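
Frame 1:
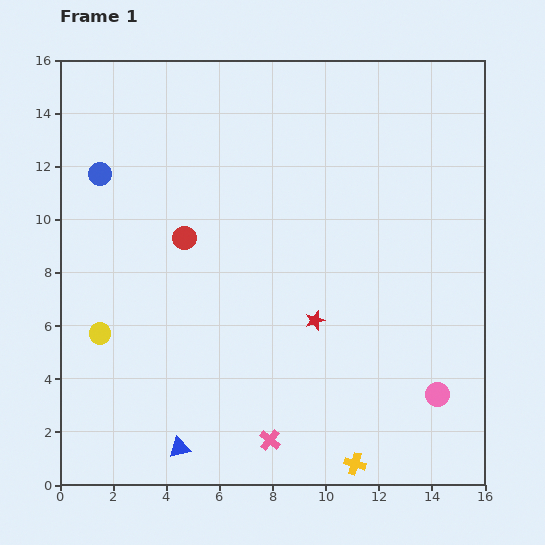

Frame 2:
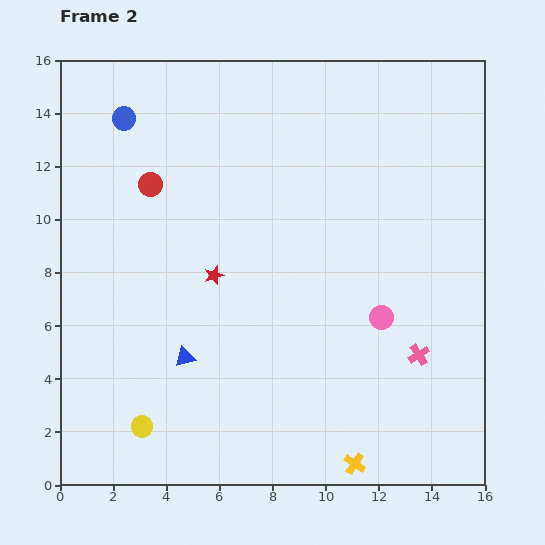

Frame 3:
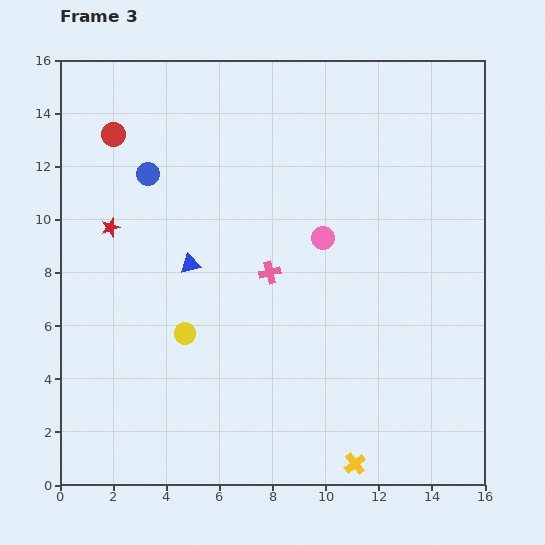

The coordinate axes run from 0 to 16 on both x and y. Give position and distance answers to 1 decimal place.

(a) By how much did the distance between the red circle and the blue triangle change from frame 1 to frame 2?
-1.3

Distance in frame 1: 7.9. Distance in frame 2: 6.6.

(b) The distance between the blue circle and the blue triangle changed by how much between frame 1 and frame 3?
-6.9

Distance in frame 1: 10.7. Distance in frame 3: 3.8.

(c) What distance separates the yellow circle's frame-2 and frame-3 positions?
3.8

The yellow circle moved from (3.1, 2.2) to (4.7, 5.7), a distance of √(1.6² + 3.5²) ≈ 3.8.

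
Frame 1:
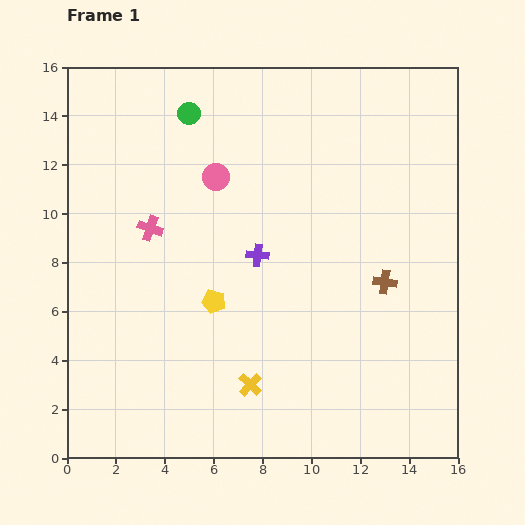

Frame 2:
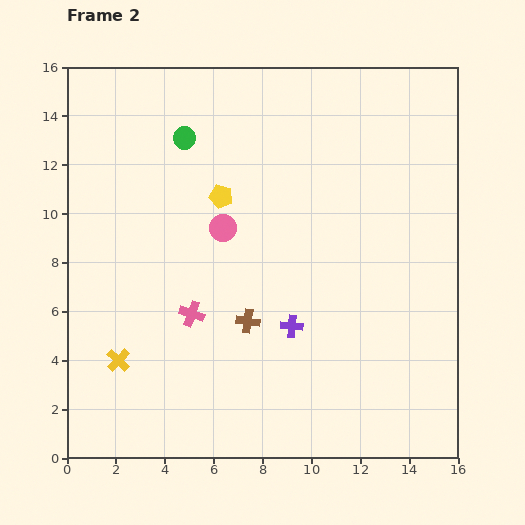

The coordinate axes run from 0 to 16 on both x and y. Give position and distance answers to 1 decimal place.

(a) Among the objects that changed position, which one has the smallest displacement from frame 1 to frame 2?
the green circle

(moved 1.0)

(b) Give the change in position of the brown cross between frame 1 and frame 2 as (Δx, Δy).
(-5.6, -1.6)

The brown cross was at (13.0, 7.2) in frame 1 and (7.4, 5.6) in frame 2.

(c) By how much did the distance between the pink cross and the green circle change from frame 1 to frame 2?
+2.2

Distance in frame 1: 5.0. Distance in frame 2: 7.2.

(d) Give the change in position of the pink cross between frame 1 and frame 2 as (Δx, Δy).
(1.7, -3.5)

The pink cross was at (3.4, 9.4) in frame 1 and (5.1, 5.9) in frame 2.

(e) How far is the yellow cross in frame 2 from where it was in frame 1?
5.5

The yellow cross moved from (7.5, 3.0) to (2.1, 4.0), a distance of √(5.4² + 1.0²) ≈ 5.5.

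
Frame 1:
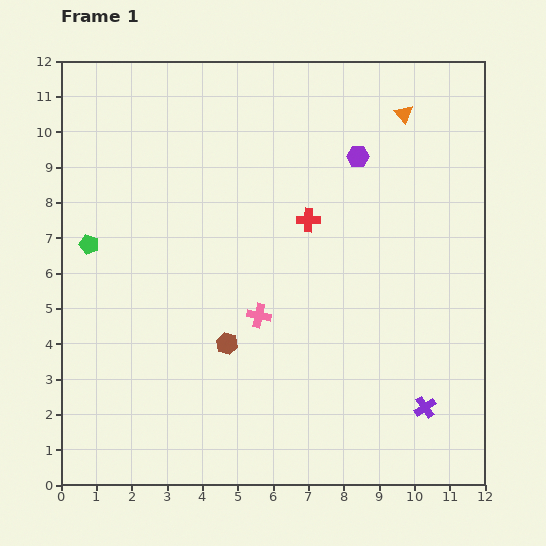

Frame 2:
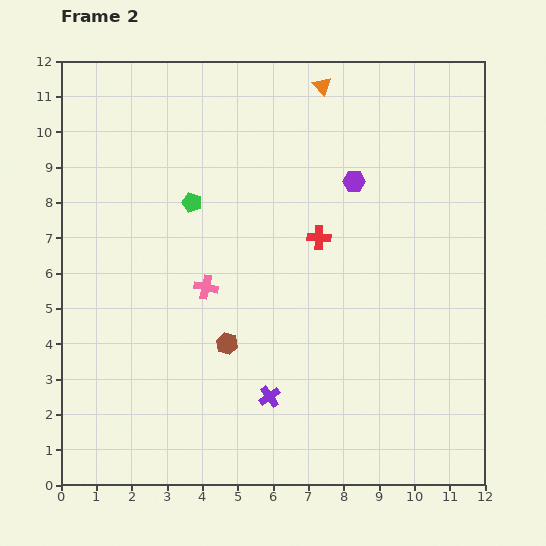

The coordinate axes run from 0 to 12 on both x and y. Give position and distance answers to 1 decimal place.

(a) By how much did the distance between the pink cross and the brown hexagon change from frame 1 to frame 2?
+0.5

Distance in frame 1: 1.2. Distance in frame 2: 1.7.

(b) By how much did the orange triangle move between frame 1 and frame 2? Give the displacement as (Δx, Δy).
(-2.3, 0.8)

The orange triangle was at (9.7, 10.5) in frame 1 and (7.4, 11.3) in frame 2.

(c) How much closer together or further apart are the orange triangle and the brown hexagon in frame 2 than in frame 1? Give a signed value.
-0.4

Distance in frame 1: 8.2. Distance in frame 2: 7.8.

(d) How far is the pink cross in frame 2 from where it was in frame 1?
1.7

The pink cross moved from (5.6, 4.8) to (4.1, 5.6), a distance of √(1.5² + 0.8²) ≈ 1.7.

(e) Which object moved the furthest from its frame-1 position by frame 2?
the purple cross

(moved 4.4; next 3.1)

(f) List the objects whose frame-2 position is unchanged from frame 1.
the brown hexagon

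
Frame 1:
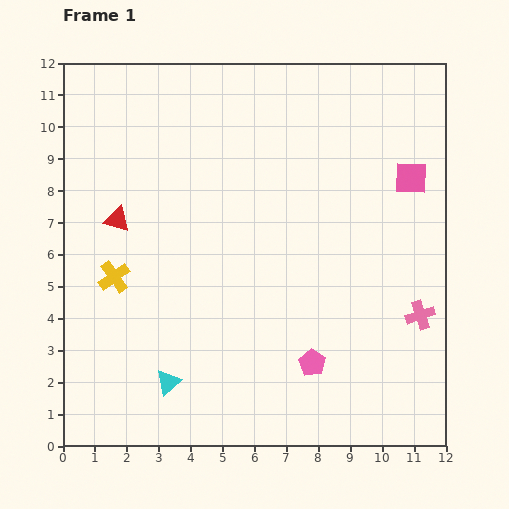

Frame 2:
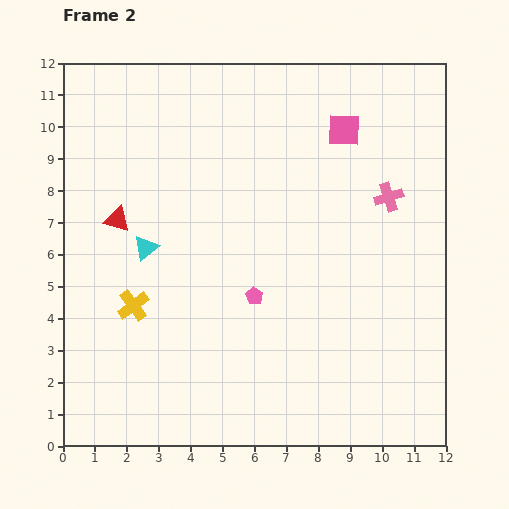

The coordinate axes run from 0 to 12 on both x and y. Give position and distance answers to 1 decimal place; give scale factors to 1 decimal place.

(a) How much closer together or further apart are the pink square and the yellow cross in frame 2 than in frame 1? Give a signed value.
-1.2

Distance in frame 1: 9.8. Distance in frame 2: 8.6.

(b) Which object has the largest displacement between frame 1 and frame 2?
the cyan triangle

(moved 4.3; next 3.8)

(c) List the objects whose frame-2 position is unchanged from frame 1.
the red triangle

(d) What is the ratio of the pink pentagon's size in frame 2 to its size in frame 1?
0.6×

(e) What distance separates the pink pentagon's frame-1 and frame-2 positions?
2.8

The pink pentagon moved from (7.8, 2.6) to (6.0, 4.7), a distance of √(1.8² + 2.1²) ≈ 2.8.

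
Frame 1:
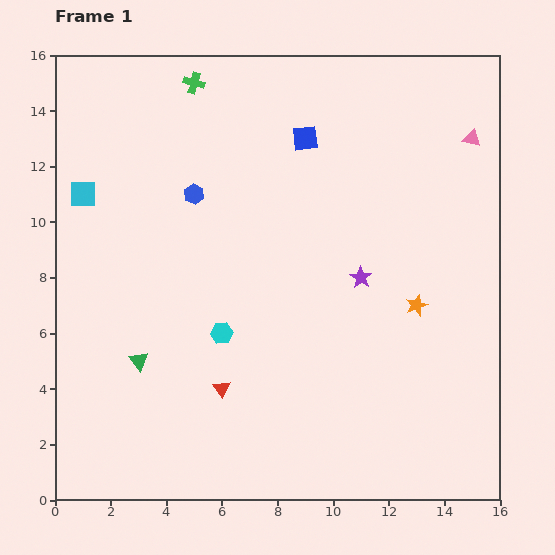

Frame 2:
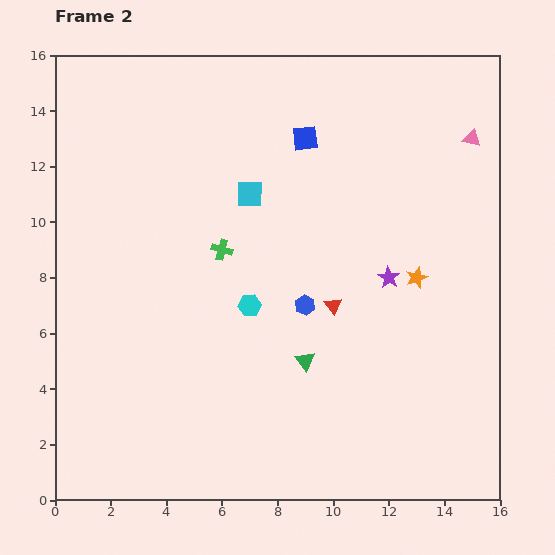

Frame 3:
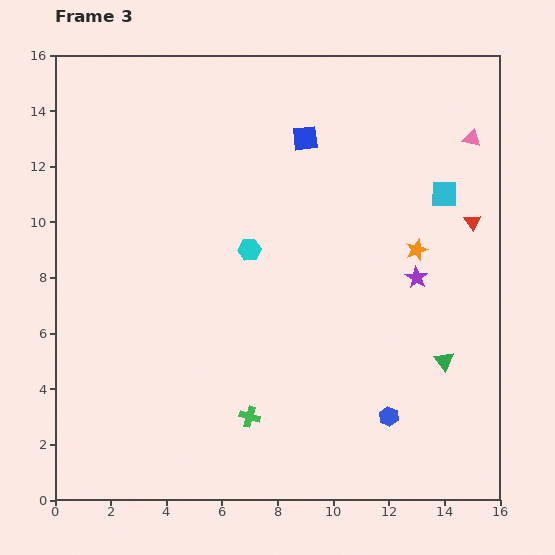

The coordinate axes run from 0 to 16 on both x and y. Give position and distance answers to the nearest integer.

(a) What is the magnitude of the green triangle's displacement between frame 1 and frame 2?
6

The green triangle moved from (3, 5) to (9, 5), a distance of √(6² + 0²) ≈ 6.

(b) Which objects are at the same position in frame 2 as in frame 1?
the blue square, the pink triangle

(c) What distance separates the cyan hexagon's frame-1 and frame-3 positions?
3

The cyan hexagon moved from (6, 6) to (7, 9), a distance of √(1² + 3²) ≈ 3.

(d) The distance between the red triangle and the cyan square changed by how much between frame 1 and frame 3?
-8

Distance in frame 1: 9. Distance in frame 3: 1.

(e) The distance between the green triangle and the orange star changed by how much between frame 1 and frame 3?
-6

Distance in frame 1: 10. Distance in frame 3: 4.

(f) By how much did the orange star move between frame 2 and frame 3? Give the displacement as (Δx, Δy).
(0, 1)

The orange star was at (13, 8) in frame 2 and (13, 9) in frame 3.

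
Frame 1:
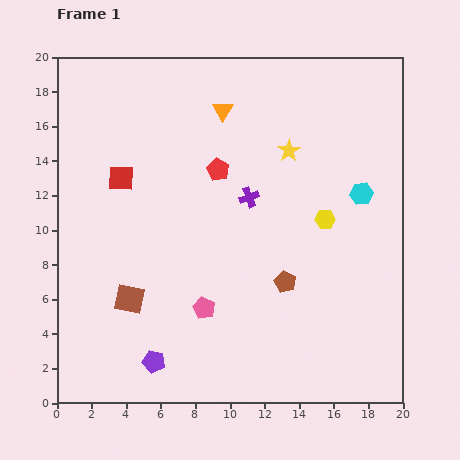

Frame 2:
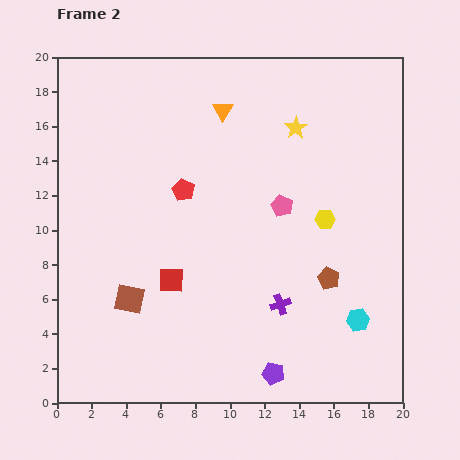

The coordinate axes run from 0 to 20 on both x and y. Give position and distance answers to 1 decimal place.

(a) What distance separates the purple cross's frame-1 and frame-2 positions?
6.5

The purple cross moved from (11.1, 11.9) to (12.9, 5.7), a distance of √(1.8² + 6.2²) ≈ 6.5.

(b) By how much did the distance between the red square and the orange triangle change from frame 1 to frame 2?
+3.1

Distance in frame 1: 7.1. Distance in frame 2: 10.2.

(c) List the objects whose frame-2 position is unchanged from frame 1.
the orange triangle, the yellow hexagon, the brown square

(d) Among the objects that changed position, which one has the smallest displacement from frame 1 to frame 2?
the yellow star

(moved 1.4)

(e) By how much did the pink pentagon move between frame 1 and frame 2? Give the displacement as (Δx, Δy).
(4.5, 5.9)

The pink pentagon was at (8.5, 5.5) in frame 1 and (13.0, 11.4) in frame 2.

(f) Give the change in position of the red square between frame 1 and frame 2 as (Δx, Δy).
(2.9, -5.9)

The red square was at (3.7, 13.0) in frame 1 and (6.6, 7.1) in frame 2.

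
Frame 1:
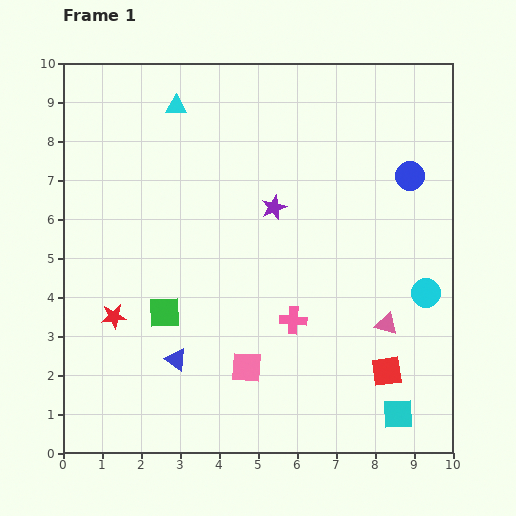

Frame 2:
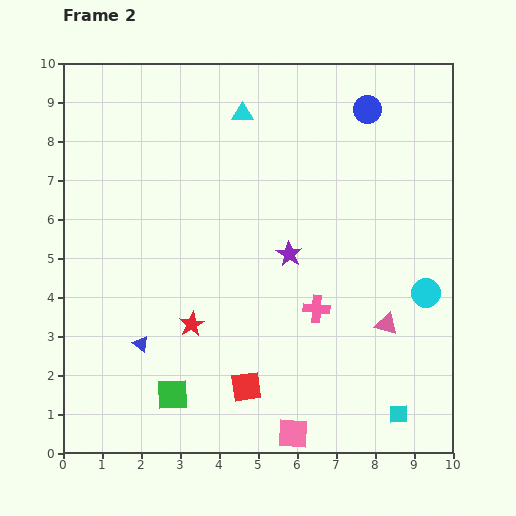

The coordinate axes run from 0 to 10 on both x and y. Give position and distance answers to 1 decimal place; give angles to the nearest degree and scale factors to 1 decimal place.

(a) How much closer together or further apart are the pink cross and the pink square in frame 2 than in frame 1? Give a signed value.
+1.6

Distance in frame 1: 1.7. Distance in frame 2: 3.3.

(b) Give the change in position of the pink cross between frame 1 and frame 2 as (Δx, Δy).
(0.6, 0.3)

The pink cross was at (5.9, 3.4) in frame 1 and (6.5, 3.7) in frame 2.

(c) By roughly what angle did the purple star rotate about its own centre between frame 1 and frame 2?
18° counter-clockwise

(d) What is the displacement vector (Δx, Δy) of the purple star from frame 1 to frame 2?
(0.4, -1.2)

The purple star was at (5.4, 6.3) in frame 1 and (5.8, 5.1) in frame 2.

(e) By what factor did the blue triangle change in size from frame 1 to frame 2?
0.7×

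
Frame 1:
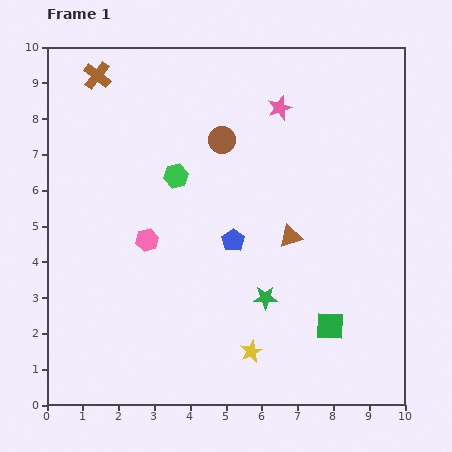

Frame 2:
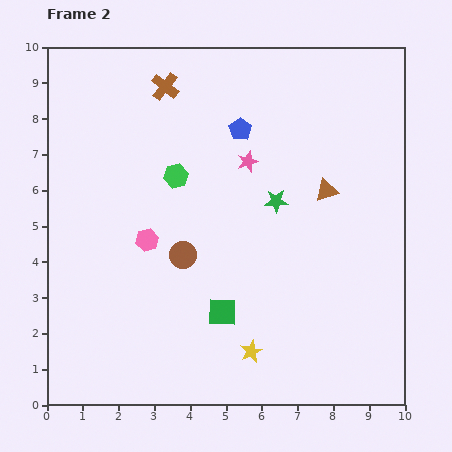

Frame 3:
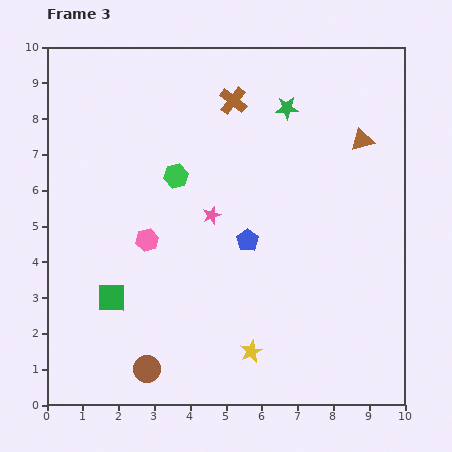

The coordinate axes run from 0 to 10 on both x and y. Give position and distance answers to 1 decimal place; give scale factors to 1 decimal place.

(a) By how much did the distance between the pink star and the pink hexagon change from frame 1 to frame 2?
-1.6

Distance in frame 1: 5.2. Distance in frame 2: 3.6.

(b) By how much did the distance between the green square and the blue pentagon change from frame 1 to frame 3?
+0.5

Distance in frame 1: 3.6. Distance in frame 3: 4.1.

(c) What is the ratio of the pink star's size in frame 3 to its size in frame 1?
0.7×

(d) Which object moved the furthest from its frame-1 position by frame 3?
the brown circle

(moved 6.7; next 6.2)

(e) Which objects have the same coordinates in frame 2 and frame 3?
the green hexagon, the yellow star, the pink hexagon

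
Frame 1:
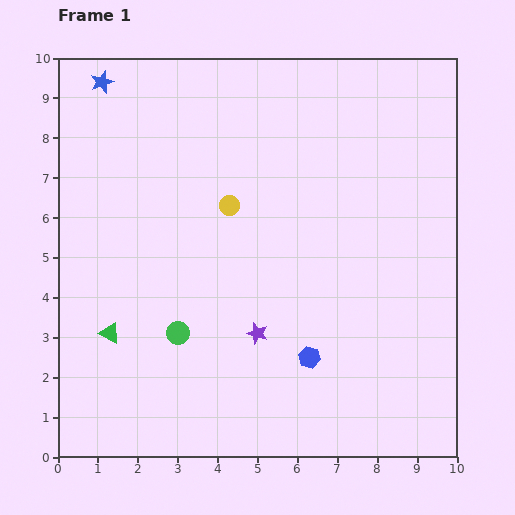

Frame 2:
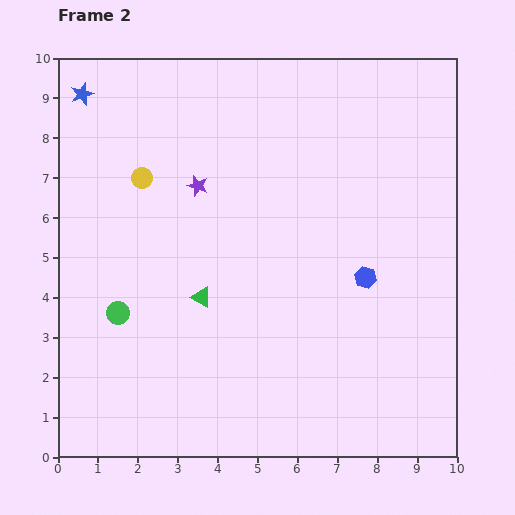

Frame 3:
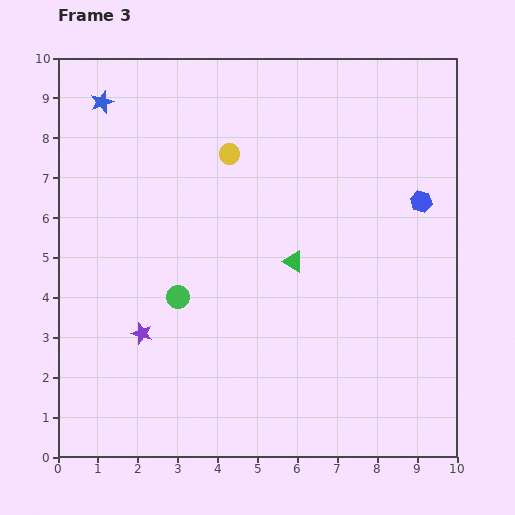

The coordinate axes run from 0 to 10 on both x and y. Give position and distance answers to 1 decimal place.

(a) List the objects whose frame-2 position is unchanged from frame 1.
none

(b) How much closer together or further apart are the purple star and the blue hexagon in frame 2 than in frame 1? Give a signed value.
+3.4

Distance in frame 1: 1.4. Distance in frame 2: 4.8.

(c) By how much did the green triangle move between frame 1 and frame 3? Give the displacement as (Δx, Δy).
(4.6, 1.8)

The green triangle was at (1.3, 3.1) in frame 1 and (5.9, 4.9) in frame 3.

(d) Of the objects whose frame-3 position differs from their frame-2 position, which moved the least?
the blue star

(moved 0.5)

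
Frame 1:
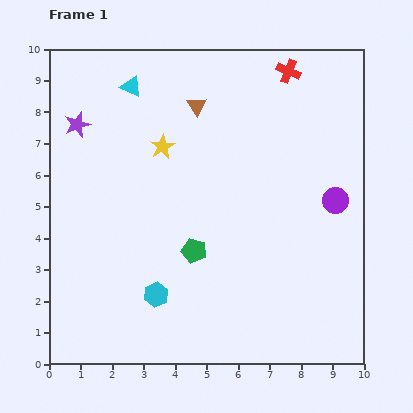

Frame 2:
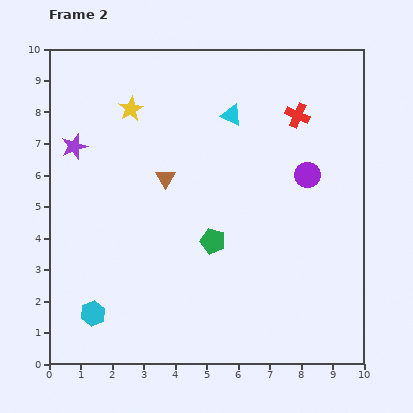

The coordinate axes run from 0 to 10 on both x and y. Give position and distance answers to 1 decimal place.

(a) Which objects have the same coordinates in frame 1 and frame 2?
none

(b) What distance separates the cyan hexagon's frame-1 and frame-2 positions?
2.1

The cyan hexagon moved from (3.4, 2.2) to (1.4, 1.6), a distance of √(2.0² + 0.6²) ≈ 2.1.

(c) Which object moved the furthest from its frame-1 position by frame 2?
the cyan triangle

(moved 3.3; next 2.5)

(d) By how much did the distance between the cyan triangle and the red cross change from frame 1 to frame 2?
-2.9

Distance in frame 1: 5.0. Distance in frame 2: 2.1.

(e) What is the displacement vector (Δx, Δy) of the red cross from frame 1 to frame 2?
(0.3, -1.4)

The red cross was at (7.6, 9.3) in frame 1 and (7.9, 7.9) in frame 2.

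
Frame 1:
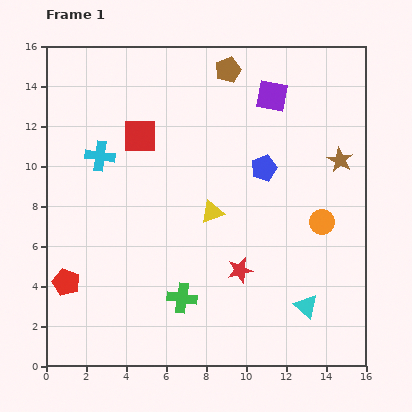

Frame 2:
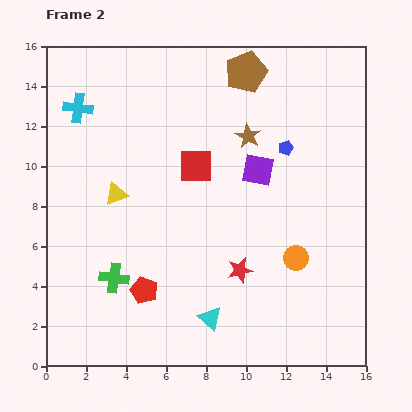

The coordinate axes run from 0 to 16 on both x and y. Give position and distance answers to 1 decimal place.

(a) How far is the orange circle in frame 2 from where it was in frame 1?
2.2

The orange circle moved from (13.8, 7.2) to (12.5, 5.4), a distance of √(1.3² + 1.8²) ≈ 2.2.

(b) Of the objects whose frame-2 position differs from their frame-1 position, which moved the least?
the brown pentagon

(moved 0.9)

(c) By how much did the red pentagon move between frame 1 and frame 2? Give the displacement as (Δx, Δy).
(3.9, -0.4)

The red pentagon was at (1.0, 4.2) in frame 1 and (4.9, 3.8) in frame 2.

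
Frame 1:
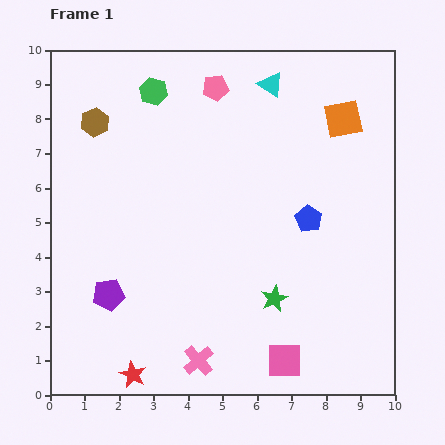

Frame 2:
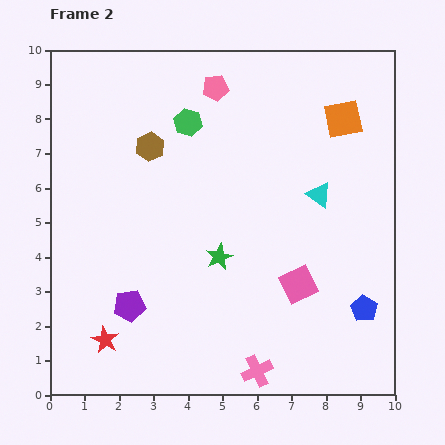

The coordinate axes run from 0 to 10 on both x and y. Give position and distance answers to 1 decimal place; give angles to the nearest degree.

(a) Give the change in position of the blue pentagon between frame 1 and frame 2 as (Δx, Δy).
(1.6, -2.6)

The blue pentagon was at (7.5, 5.1) in frame 1 and (9.1, 2.5) in frame 2.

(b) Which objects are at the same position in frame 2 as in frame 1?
the pink pentagon, the orange square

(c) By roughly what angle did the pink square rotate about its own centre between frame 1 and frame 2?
25° counter-clockwise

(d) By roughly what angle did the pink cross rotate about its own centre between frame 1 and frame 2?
17° clockwise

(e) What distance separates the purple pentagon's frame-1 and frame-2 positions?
0.7

The purple pentagon moved from (1.7, 2.9) to (2.3, 2.6), a distance of √(0.6² + 0.3²) ≈ 0.7.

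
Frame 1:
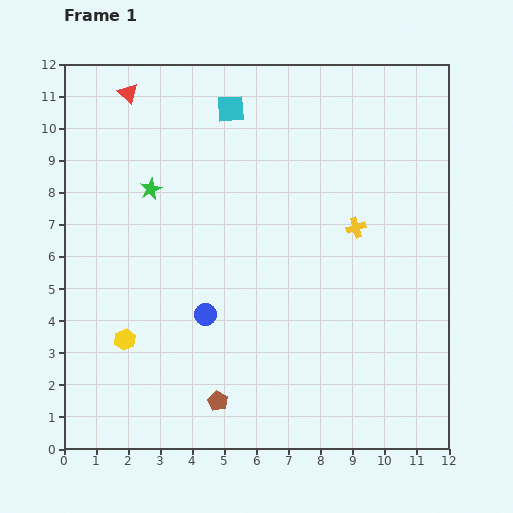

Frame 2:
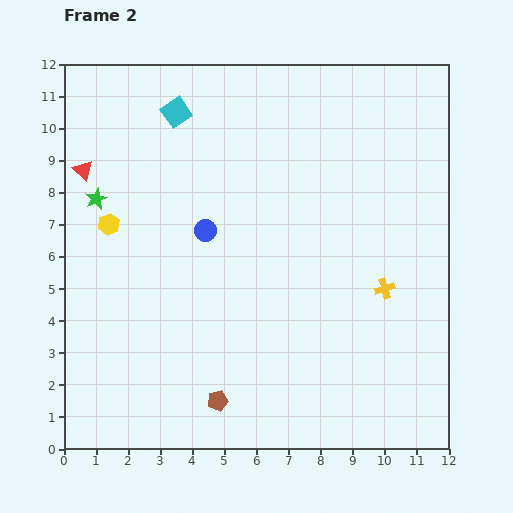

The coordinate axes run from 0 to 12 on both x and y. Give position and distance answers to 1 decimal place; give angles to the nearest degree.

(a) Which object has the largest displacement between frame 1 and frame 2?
the yellow hexagon

(moved 3.6; next 2.8)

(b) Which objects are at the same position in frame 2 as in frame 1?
the brown pentagon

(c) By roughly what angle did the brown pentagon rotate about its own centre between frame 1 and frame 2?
29° clockwise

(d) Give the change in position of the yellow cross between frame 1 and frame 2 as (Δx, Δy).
(0.9, -1.9)

The yellow cross was at (9.1, 6.9) in frame 1 and (10.0, 5.0) in frame 2.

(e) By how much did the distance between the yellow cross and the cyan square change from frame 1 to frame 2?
+3.1

Distance in frame 1: 5.4. Distance in frame 2: 8.5.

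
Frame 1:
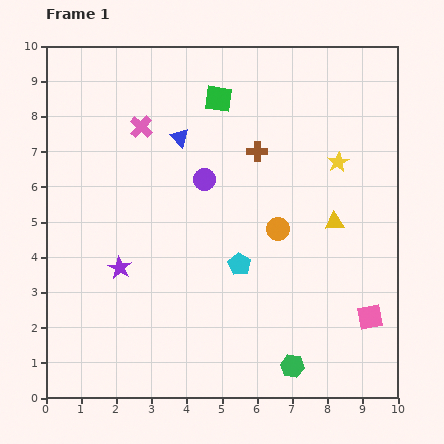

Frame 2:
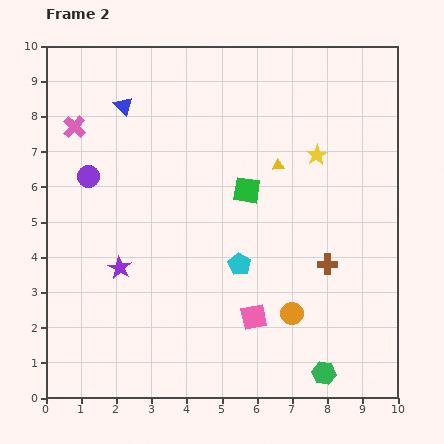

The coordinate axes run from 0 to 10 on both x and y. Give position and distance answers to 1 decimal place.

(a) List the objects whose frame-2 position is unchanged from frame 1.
the purple star, the cyan pentagon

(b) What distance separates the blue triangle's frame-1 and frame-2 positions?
1.8

The blue triangle moved from (3.8, 7.4) to (2.2, 8.3), a distance of √(1.6² + 0.9²) ≈ 1.8.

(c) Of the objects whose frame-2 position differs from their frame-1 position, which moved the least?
the yellow star

(moved 0.6)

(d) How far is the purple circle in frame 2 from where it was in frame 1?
3.3

The purple circle moved from (4.5, 6.2) to (1.2, 6.3), a distance of √(3.3² + 0.1²) ≈ 3.3.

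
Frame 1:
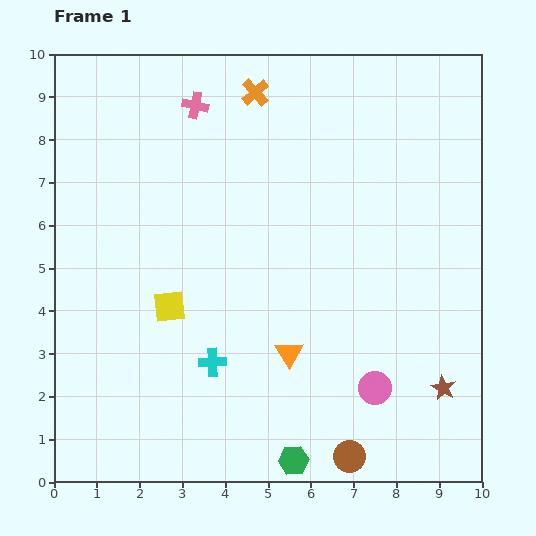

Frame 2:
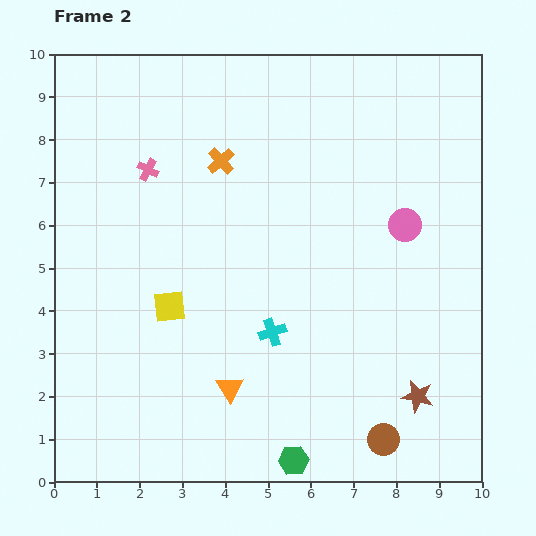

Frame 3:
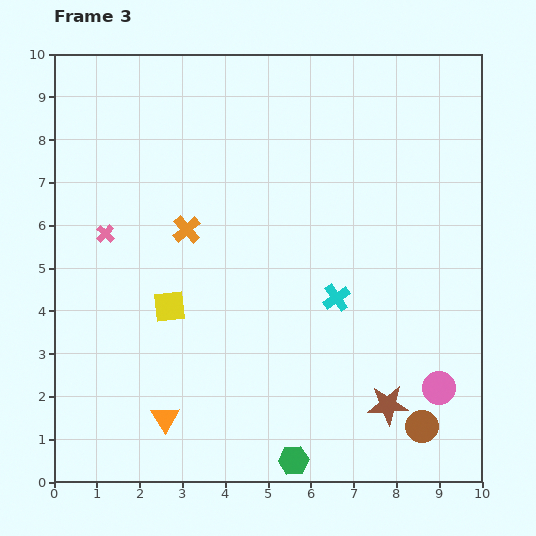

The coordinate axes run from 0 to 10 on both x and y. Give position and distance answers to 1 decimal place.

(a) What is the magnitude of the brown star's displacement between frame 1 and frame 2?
0.6

The brown star moved from (9.1, 2.2) to (8.5, 2.0), a distance of √(0.6² + 0.2²) ≈ 0.6.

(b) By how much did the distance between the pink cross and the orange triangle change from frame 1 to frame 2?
-0.8

Distance in frame 1: 6.2. Distance in frame 2: 5.4.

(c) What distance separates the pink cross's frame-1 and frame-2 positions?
1.9

The pink cross moved from (3.3, 8.8) to (2.2, 7.3), a distance of √(1.1² + 1.5²) ≈ 1.9.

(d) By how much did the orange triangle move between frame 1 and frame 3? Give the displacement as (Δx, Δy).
(-2.9, -1.5)

The orange triangle was at (5.5, 3.0) in frame 1 and (2.6, 1.5) in frame 3.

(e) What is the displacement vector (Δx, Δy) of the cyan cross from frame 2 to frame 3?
(1.5, 0.8)

The cyan cross was at (5.1, 3.5) in frame 2 and (6.6, 4.3) in frame 3.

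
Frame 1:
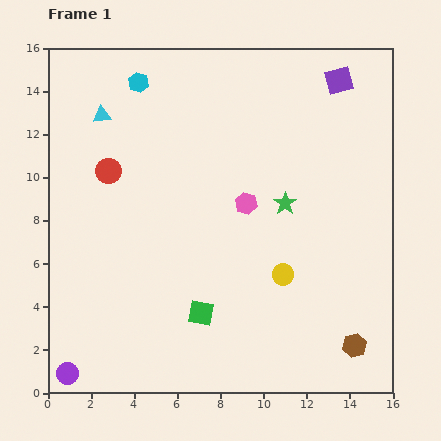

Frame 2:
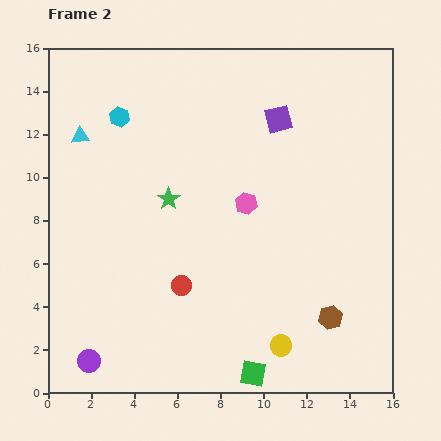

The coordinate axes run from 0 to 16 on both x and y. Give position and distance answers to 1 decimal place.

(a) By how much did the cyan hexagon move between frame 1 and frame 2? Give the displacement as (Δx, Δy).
(-0.9, -1.6)

The cyan hexagon was at (4.2, 14.4) in frame 1 and (3.3, 12.8) in frame 2.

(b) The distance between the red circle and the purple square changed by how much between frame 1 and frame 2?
-2.6

Distance in frame 1: 11.5. Distance in frame 2: 8.9.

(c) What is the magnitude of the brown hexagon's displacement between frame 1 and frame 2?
1.7

The brown hexagon moved from (14.2, 2.2) to (13.1, 3.5), a distance of √(1.1² + 1.3²) ≈ 1.7.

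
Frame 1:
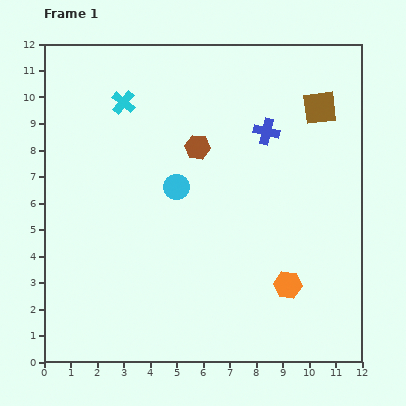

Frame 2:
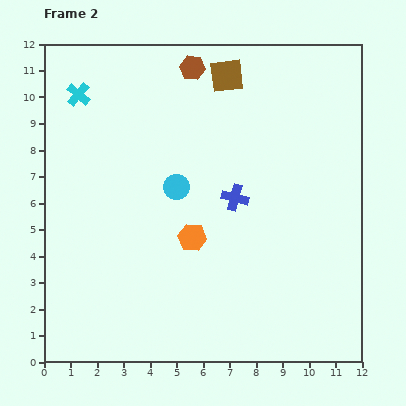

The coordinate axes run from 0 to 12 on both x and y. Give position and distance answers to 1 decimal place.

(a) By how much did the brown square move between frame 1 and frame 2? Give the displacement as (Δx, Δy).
(-3.5, 1.2)

The brown square was at (10.4, 9.6) in frame 1 and (6.9, 10.8) in frame 2.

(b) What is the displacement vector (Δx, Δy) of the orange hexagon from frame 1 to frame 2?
(-3.6, 1.8)

The orange hexagon was at (9.2, 2.9) in frame 1 and (5.6, 4.7) in frame 2.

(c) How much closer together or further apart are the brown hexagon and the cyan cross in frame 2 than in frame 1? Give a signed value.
+1.1

Distance in frame 1: 3.3. Distance in frame 2: 4.4.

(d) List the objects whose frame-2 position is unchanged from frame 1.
the cyan circle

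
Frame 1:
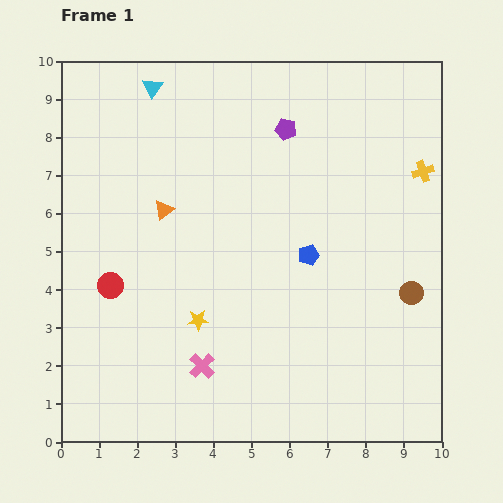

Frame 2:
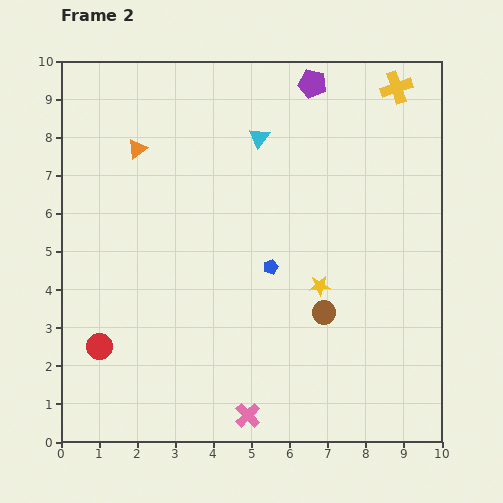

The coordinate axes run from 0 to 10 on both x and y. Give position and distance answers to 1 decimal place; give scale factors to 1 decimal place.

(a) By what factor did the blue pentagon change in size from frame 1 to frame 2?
0.7×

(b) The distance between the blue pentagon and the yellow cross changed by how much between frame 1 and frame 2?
+2.0

Distance in frame 1: 3.7. Distance in frame 2: 5.7.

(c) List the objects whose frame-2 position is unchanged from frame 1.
none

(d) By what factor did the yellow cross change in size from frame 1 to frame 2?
1.5×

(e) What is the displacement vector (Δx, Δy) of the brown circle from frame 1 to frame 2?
(-2.3, -0.5)

The brown circle was at (9.2, 3.9) in frame 1 and (6.9, 3.4) in frame 2.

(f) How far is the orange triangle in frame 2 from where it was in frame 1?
1.7

The orange triangle moved from (2.7, 6.1) to (2.0, 7.7), a distance of √(0.7² + 1.6²) ≈ 1.7.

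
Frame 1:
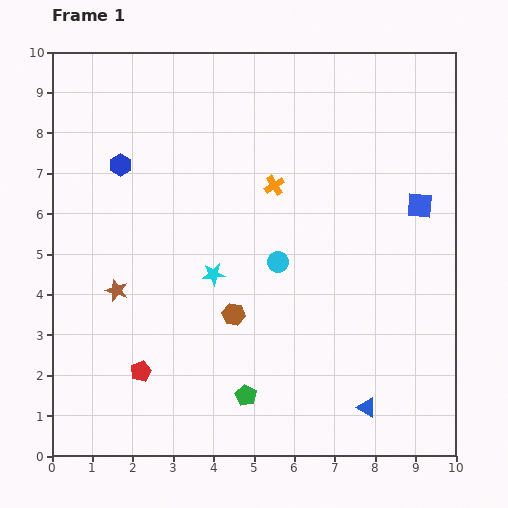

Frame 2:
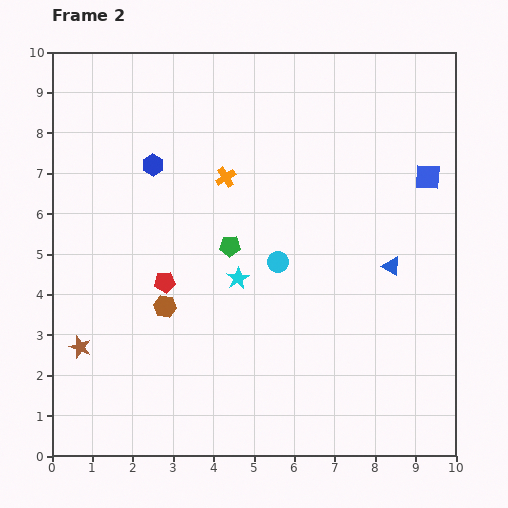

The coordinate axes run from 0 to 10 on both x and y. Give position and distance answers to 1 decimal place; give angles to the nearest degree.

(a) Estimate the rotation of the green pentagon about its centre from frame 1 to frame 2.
30° counter-clockwise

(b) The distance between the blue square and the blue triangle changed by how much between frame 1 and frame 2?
-2.8

Distance in frame 1: 5.2. Distance in frame 2: 2.4.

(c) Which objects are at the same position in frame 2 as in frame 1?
the cyan circle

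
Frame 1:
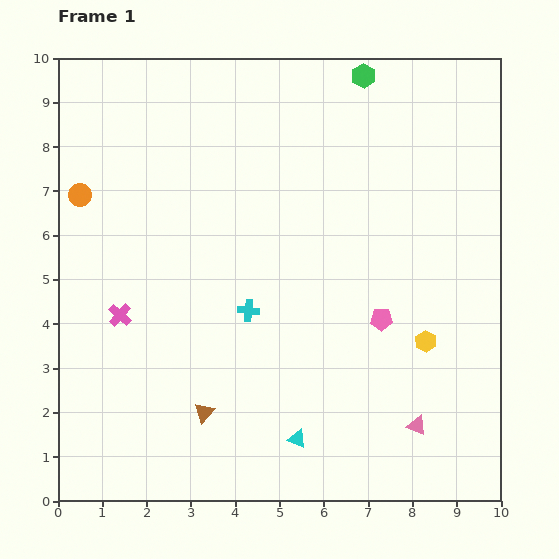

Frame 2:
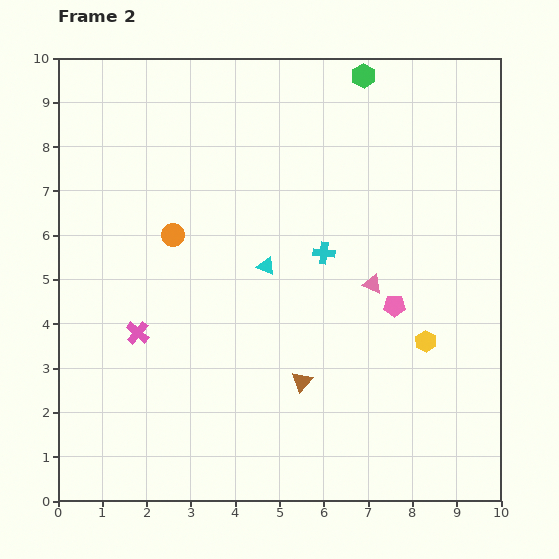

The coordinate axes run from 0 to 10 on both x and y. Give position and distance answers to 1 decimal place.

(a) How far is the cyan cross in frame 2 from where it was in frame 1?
2.1

The cyan cross moved from (4.3, 4.3) to (6.0, 5.6), a distance of √(1.7² + 1.3²) ≈ 2.1.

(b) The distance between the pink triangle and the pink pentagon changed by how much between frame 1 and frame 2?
-1.8

Distance in frame 1: 2.5. Distance in frame 2: 0.7.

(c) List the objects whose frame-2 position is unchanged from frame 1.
the yellow hexagon, the green hexagon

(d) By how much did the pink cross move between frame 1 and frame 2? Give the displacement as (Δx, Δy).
(0.4, -0.4)

The pink cross was at (1.4, 4.2) in frame 1 and (1.8, 3.8) in frame 2.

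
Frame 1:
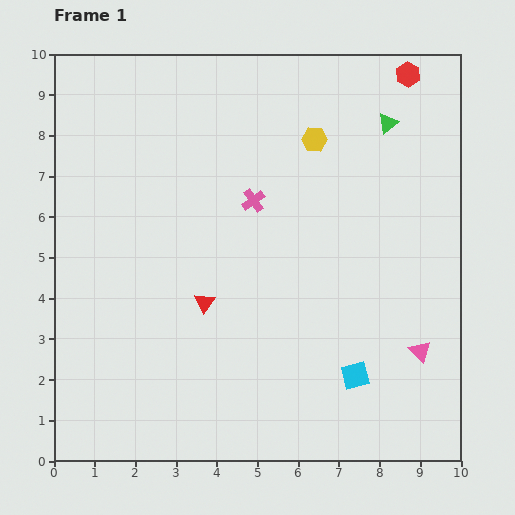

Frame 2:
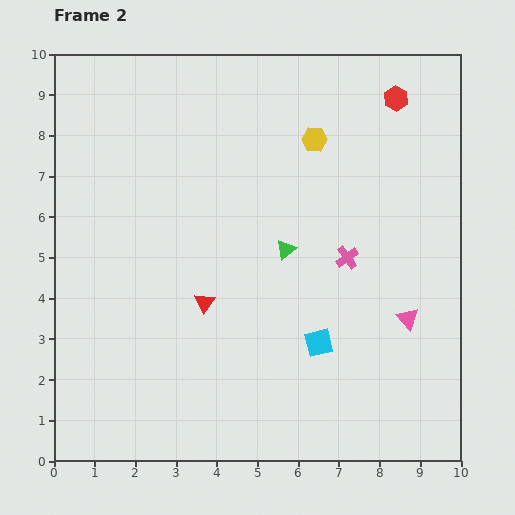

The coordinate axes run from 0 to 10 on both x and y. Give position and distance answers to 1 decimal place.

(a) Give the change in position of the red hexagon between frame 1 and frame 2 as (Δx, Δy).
(-0.3, -0.6)

The red hexagon was at (8.7, 9.5) in frame 1 and (8.4, 8.9) in frame 2.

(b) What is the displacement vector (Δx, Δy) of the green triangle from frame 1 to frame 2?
(-2.5, -3.1)

The green triangle was at (8.2, 8.3) in frame 1 and (5.7, 5.2) in frame 2.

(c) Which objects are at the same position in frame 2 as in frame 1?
the red triangle, the yellow hexagon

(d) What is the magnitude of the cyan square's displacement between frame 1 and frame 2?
1.2

The cyan square moved from (7.4, 2.1) to (6.5, 2.9), a distance of √(0.9² + 0.8²) ≈ 1.2.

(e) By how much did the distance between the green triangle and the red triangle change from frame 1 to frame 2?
-3.9

Distance in frame 1: 6.3. Distance in frame 2: 2.4.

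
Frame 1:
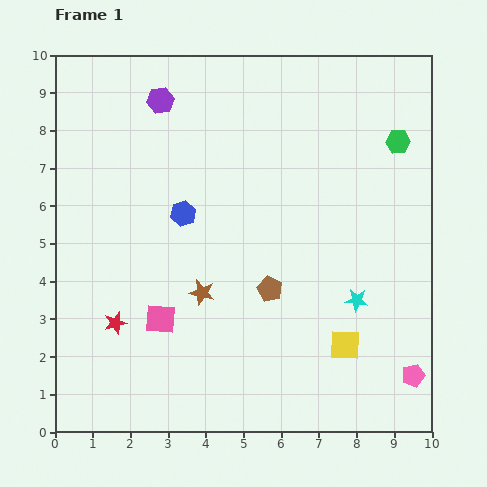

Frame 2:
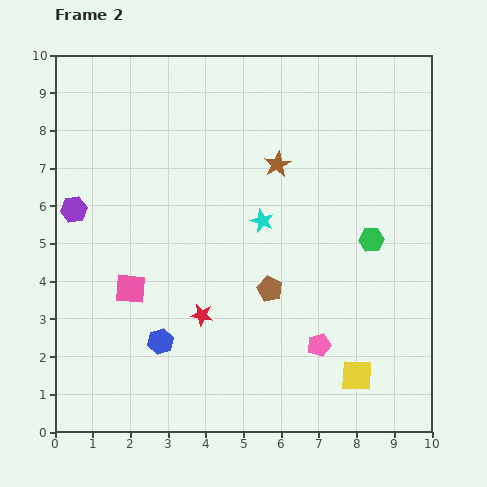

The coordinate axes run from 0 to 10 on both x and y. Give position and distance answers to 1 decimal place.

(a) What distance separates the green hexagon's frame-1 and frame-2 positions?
2.7

The green hexagon moved from (9.1, 7.7) to (8.4, 5.1), a distance of √(0.7² + 2.6²) ≈ 2.7.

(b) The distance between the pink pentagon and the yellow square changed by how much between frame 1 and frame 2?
-0.7

Distance in frame 1: 2.0. Distance in frame 2: 1.3.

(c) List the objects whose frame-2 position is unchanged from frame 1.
the brown pentagon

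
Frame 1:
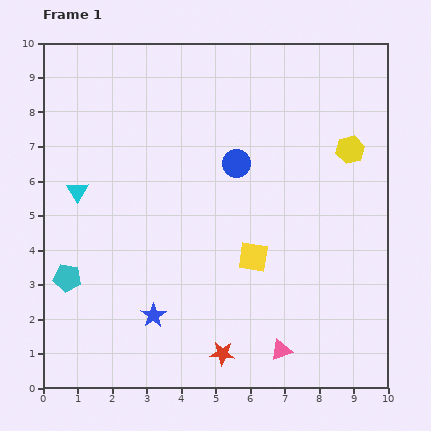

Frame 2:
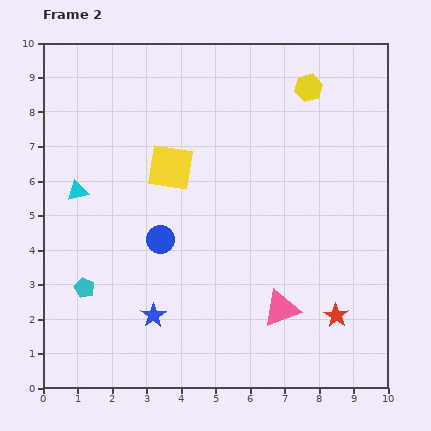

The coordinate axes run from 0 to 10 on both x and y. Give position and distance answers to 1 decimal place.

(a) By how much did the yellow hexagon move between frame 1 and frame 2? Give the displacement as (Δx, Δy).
(-1.2, 1.8)

The yellow hexagon was at (8.9, 6.9) in frame 1 and (7.7, 8.7) in frame 2.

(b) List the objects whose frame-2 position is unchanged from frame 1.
the cyan triangle, the blue star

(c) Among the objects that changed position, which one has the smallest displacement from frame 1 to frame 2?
the cyan pentagon

(moved 0.6)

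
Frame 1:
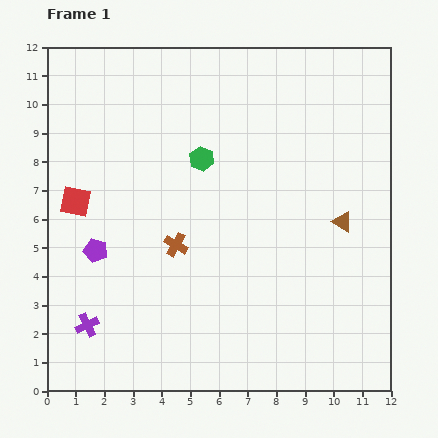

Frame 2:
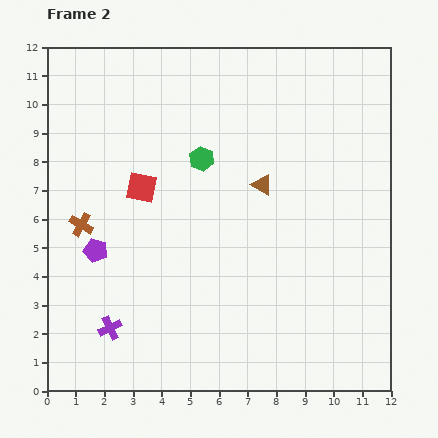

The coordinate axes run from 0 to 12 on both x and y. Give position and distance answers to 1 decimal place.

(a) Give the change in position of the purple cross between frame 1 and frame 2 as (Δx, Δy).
(0.8, -0.1)

The purple cross was at (1.4, 2.3) in frame 1 and (2.2, 2.2) in frame 2.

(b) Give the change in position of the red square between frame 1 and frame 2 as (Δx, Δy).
(2.3, 0.5)

The red square was at (1.0, 6.6) in frame 1 and (3.3, 7.1) in frame 2.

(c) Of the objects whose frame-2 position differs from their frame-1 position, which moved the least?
the purple cross

(moved 0.8)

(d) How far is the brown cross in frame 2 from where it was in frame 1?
3.4

The brown cross moved from (4.5, 5.1) to (1.2, 5.8), a distance of √(3.3² + 0.7²) ≈ 3.4.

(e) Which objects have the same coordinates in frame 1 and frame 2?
the purple pentagon, the green hexagon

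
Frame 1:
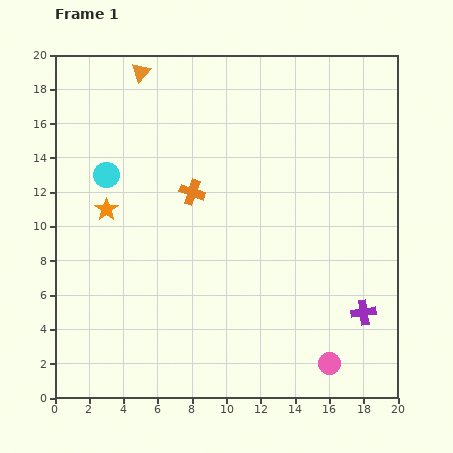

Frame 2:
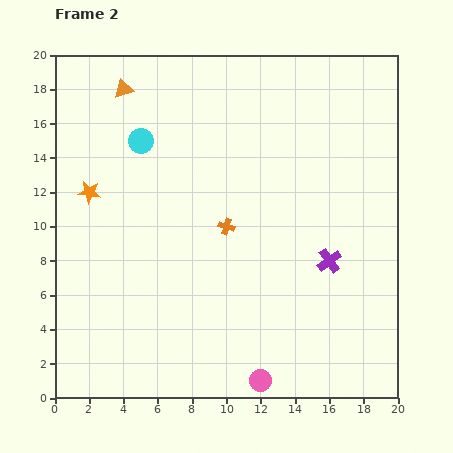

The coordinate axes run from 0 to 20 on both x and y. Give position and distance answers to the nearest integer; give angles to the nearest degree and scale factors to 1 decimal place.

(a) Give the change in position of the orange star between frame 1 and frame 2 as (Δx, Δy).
(-1, 1)

The orange star was at (3, 11) in frame 1 and (2, 12) in frame 2.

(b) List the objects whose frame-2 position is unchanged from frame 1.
none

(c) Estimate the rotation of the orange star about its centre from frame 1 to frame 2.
31° counter-clockwise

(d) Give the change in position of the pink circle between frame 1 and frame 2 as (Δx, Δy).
(-4, -1)

The pink circle was at (16, 2) in frame 1 and (12, 1) in frame 2.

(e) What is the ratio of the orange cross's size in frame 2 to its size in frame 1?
0.7×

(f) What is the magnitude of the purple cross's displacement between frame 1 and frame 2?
4

The purple cross moved from (18, 5) to (16, 8), a distance of √(2² + 3²) ≈ 4.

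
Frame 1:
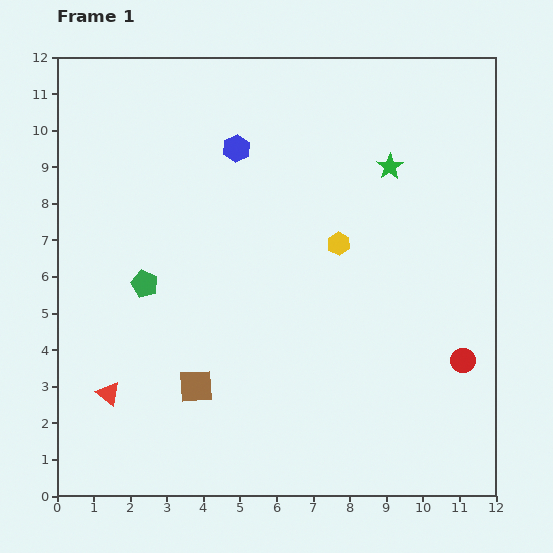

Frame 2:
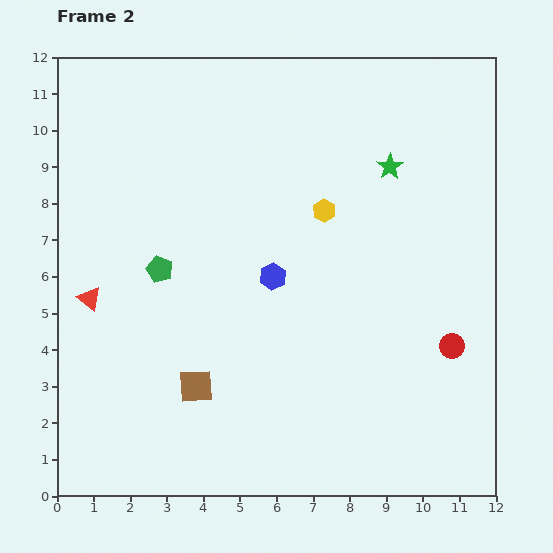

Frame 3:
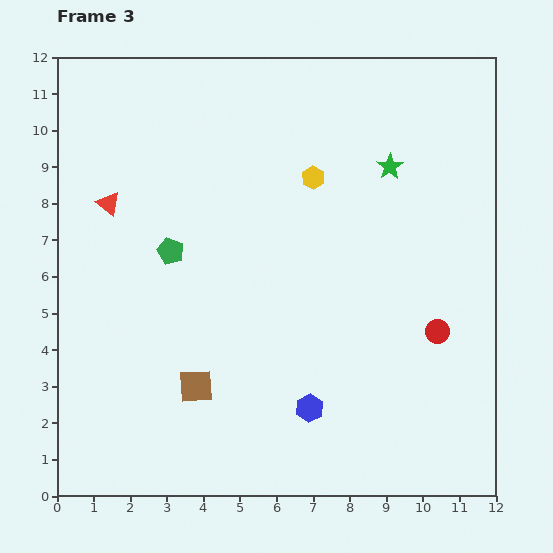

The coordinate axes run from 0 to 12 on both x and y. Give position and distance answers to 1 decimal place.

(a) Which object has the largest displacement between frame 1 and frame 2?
the blue hexagon

(moved 3.6; next 2.6)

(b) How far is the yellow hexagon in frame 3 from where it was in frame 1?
1.9

The yellow hexagon moved from (7.7, 6.9) to (7.0, 8.7), a distance of √(0.7² + 1.8²) ≈ 1.9.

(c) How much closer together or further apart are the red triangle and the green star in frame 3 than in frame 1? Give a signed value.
-2.1

Distance in frame 1: 9.9. Distance in frame 3: 7.8.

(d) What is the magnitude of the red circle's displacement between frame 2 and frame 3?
0.6

The red circle moved from (10.8, 4.1) to (10.4, 4.5), a distance of √(0.4² + 0.4²) ≈ 0.6.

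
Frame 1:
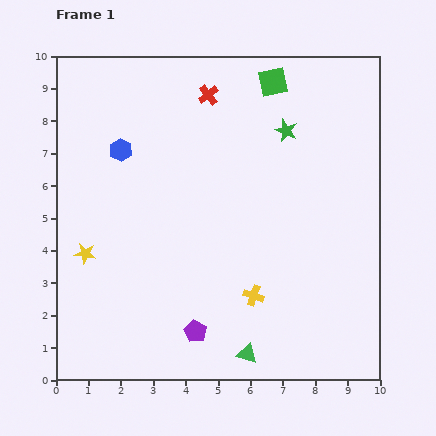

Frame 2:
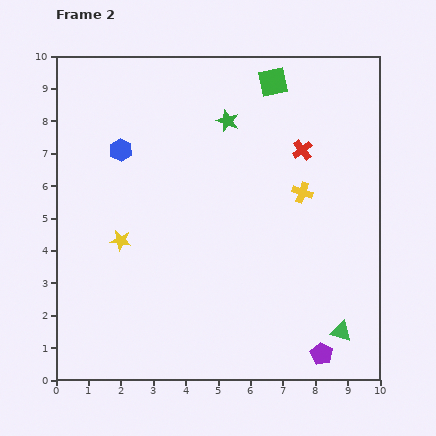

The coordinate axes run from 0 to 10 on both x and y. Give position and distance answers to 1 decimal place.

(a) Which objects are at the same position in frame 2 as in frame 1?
the green square, the blue hexagon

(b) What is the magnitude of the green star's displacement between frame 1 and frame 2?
1.8

The green star moved from (7.1, 7.7) to (5.3, 8.0), a distance of √(1.8² + 0.3²) ≈ 1.8.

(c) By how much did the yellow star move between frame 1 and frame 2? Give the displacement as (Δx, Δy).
(1.1, 0.4)

The yellow star was at (0.9, 3.9) in frame 1 and (2.0, 4.3) in frame 2.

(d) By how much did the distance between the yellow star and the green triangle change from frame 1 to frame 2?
+1.5

Distance in frame 1: 5.9. Distance in frame 2: 7.4.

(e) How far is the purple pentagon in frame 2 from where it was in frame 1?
4.0

The purple pentagon moved from (4.3, 1.5) to (8.2, 0.8), a distance of √(3.9² + 0.7²) ≈ 4.0.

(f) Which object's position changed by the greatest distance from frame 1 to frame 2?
the purple pentagon

(moved 4.0; next 3.5)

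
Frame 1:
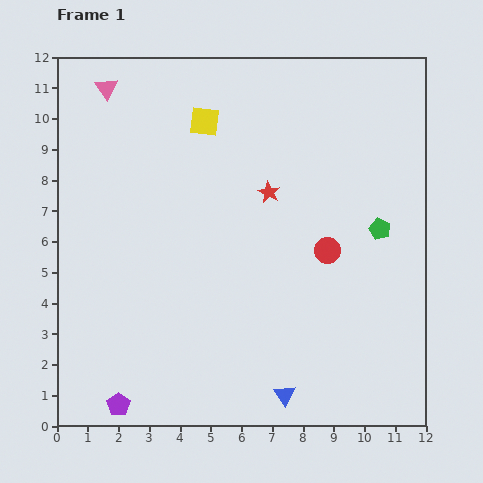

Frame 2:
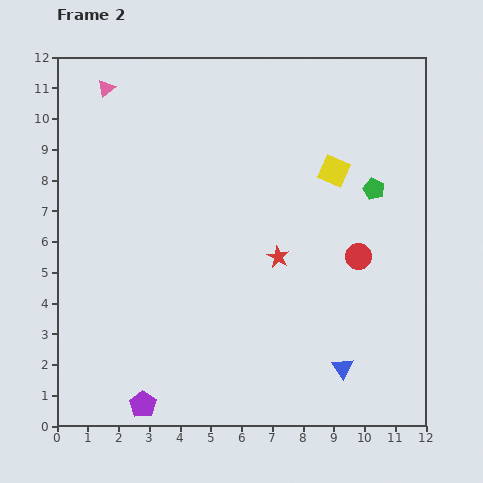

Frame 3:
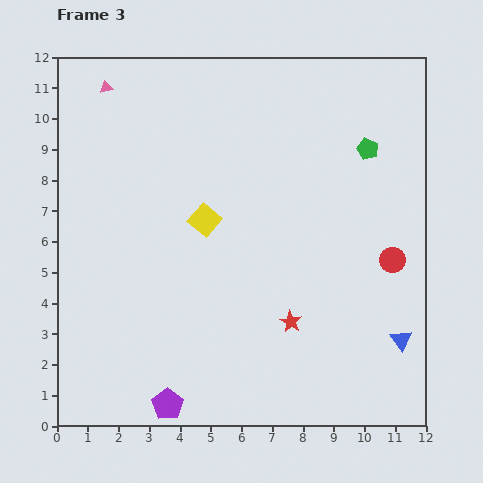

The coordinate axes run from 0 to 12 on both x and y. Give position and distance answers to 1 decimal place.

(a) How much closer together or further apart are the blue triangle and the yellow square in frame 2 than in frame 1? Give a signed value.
-2.9

Distance in frame 1: 9.3. Distance in frame 2: 6.4.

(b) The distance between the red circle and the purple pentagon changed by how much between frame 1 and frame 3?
+0.3

Distance in frame 1: 8.4. Distance in frame 3: 8.7.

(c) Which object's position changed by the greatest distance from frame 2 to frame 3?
the yellow square

(moved 4.5; next 2.1)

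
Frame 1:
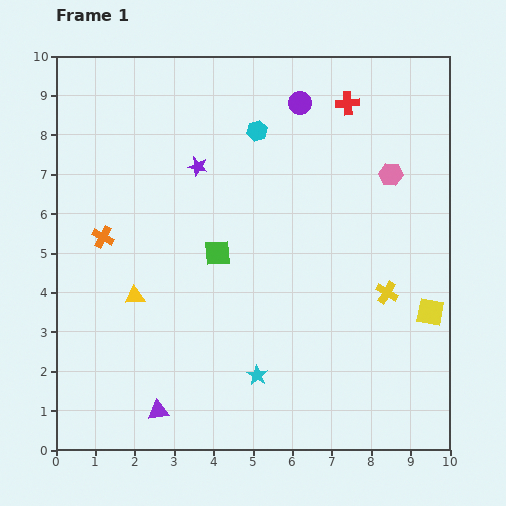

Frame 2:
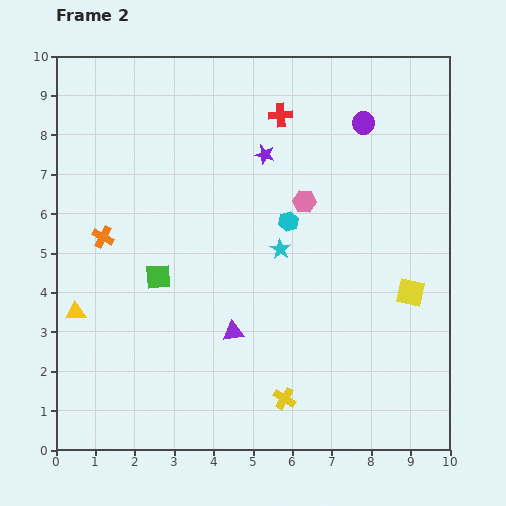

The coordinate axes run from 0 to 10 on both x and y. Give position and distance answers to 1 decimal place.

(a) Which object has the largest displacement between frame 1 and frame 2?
the yellow cross

(moved 3.7; next 3.3)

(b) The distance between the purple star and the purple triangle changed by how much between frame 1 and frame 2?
-1.7

Distance in frame 1: 6.3. Distance in frame 2: 4.6.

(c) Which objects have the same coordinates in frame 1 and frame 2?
the orange cross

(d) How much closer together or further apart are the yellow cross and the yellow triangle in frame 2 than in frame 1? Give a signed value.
-0.7

Distance in frame 1: 6.4. Distance in frame 2: 5.7.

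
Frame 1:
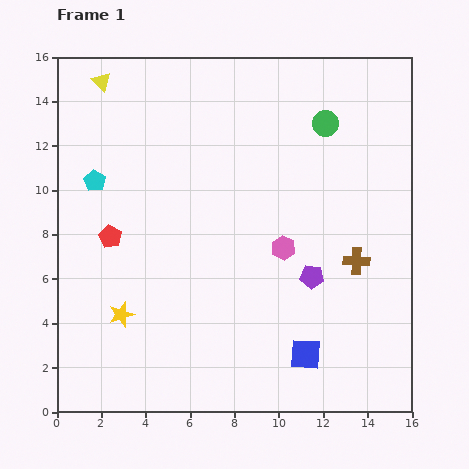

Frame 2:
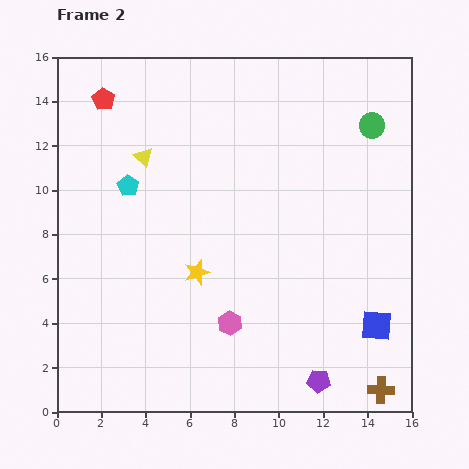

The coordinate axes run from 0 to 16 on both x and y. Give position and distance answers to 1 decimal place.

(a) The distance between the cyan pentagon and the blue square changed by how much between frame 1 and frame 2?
+0.6

Distance in frame 1: 12.3. Distance in frame 2: 12.9.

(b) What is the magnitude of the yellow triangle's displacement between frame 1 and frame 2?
3.9

The yellow triangle moved from (2.0, 14.9) to (3.9, 11.5), a distance of √(1.9² + 3.4²) ≈ 3.9.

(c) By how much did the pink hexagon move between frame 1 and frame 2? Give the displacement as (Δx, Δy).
(-2.4, -3.4)

The pink hexagon was at (10.2, 7.4) in frame 1 and (7.8, 4.0) in frame 2.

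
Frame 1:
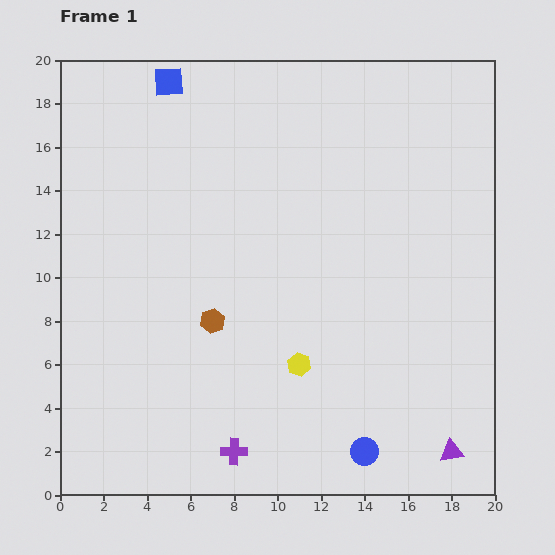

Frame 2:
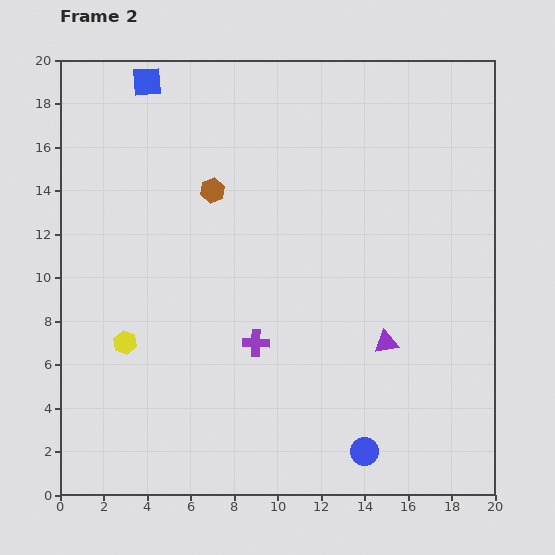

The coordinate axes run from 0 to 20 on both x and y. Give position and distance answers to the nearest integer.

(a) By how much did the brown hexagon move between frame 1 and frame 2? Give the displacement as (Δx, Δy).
(0, 6)

The brown hexagon was at (7, 8) in frame 1 and (7, 14) in frame 2.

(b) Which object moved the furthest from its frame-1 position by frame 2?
the yellow hexagon

(moved 8; next 6)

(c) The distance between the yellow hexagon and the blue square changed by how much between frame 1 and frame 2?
-2

Distance in frame 1: 14. Distance in frame 2: 12.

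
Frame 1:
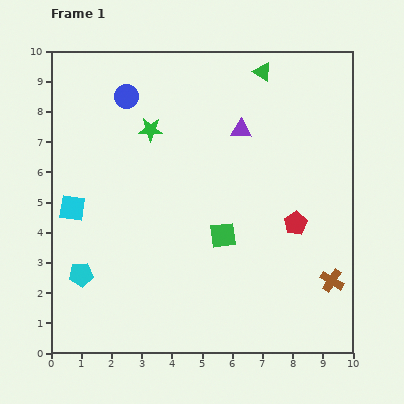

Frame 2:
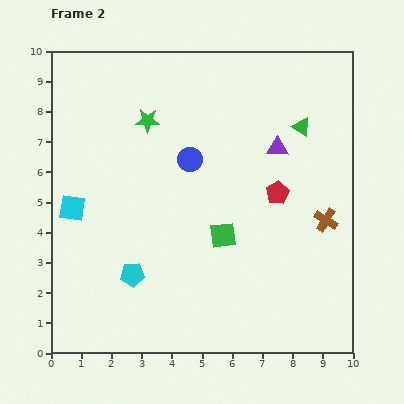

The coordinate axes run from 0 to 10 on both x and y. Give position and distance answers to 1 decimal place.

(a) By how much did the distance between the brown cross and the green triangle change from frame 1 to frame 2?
-4.1

Distance in frame 1: 7.3. Distance in frame 2: 3.2.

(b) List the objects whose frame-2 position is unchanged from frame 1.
the green square, the cyan square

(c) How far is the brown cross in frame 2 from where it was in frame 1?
2.0

The brown cross moved from (9.3, 2.4) to (9.1, 4.4), a distance of √(0.2² + 2.0²) ≈ 2.0.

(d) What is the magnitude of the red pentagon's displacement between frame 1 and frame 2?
1.2

The red pentagon moved from (8.1, 4.3) to (7.5, 5.3), a distance of √(0.6² + 1.0²) ≈ 1.2.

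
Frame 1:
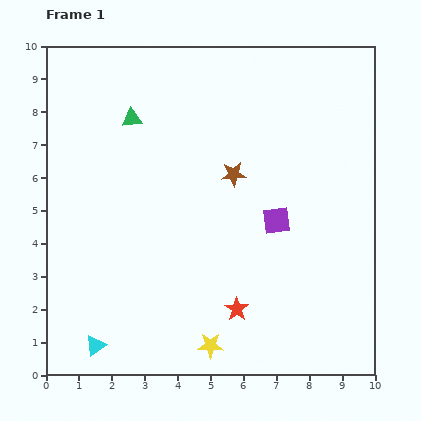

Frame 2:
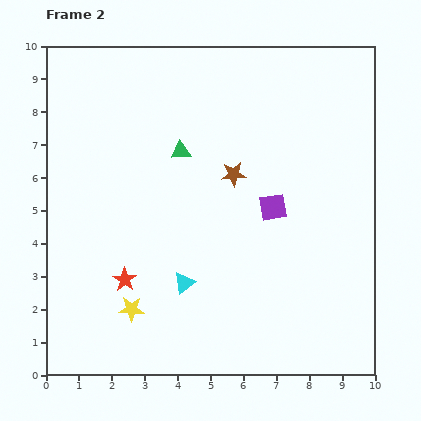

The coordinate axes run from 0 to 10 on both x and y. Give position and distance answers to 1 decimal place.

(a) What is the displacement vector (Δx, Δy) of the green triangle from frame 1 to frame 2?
(1.5, -1.0)

The green triangle was at (2.6, 7.8) in frame 1 and (4.1, 6.8) in frame 2.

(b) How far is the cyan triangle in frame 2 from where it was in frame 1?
3.3

The cyan triangle moved from (1.5, 0.9) to (4.2, 2.8), a distance of √(2.7² + 1.9²) ≈ 3.3.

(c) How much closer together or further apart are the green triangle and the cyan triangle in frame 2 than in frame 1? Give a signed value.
-3.0

Distance in frame 1: 7.0. Distance in frame 2: 4.0.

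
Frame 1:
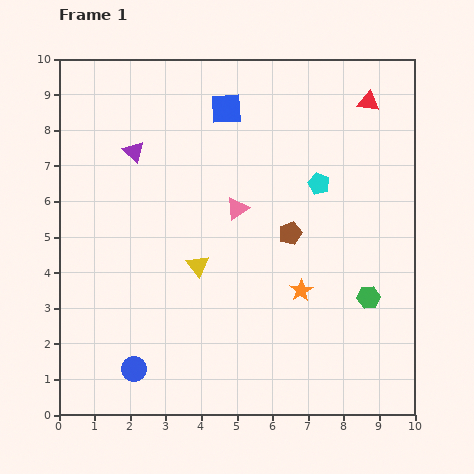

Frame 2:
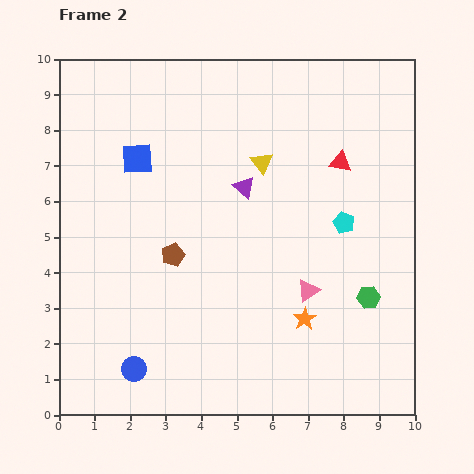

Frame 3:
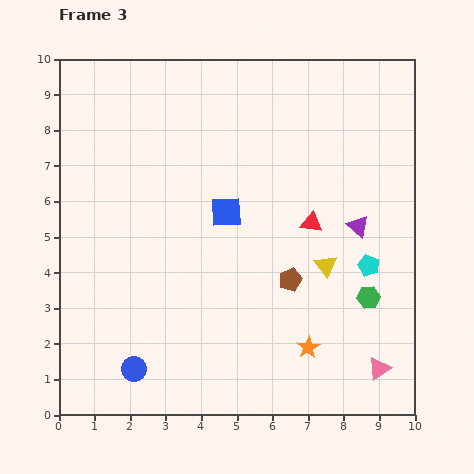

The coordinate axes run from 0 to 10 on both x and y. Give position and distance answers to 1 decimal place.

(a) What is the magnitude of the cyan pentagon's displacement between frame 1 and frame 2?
1.3

The cyan pentagon moved from (7.3, 6.5) to (8.0, 5.4), a distance of √(0.7² + 1.1²) ≈ 1.3.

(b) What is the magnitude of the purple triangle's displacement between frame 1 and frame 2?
3.3

The purple triangle moved from (2.1, 7.4) to (5.2, 6.4), a distance of √(3.1² + 1.0²) ≈ 3.3.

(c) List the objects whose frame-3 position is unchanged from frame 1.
the blue circle, the green hexagon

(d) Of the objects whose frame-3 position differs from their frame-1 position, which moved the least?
the brown pentagon

(moved 1.3)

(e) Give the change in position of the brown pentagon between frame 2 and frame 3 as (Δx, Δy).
(3.3, -0.7)

The brown pentagon was at (3.2, 4.5) in frame 2 and (6.5, 3.8) in frame 3.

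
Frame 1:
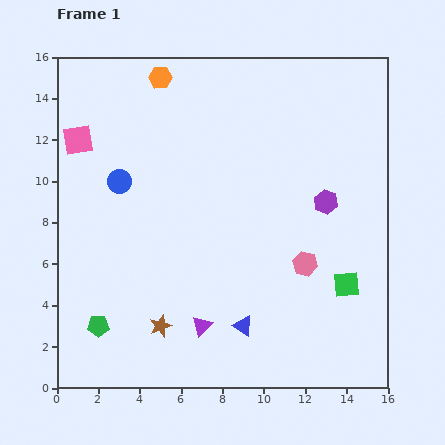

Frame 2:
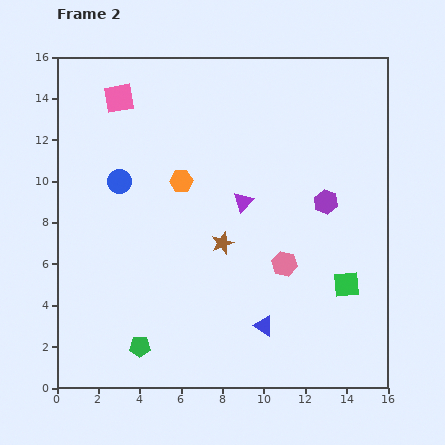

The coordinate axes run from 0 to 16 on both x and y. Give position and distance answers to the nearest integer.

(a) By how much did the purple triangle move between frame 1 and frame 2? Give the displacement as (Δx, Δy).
(2, 6)

The purple triangle was at (7, 3) in frame 1 and (9, 9) in frame 2.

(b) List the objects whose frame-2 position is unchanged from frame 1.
the blue circle, the green square, the purple hexagon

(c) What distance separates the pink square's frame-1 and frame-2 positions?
3

The pink square moved from (1, 12) to (3, 14), a distance of √(2² + 2²) ≈ 3.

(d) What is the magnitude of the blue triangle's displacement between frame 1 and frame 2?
1

The blue triangle moved from (9, 3) to (10, 3), a distance of √(1² + 0²) ≈ 1.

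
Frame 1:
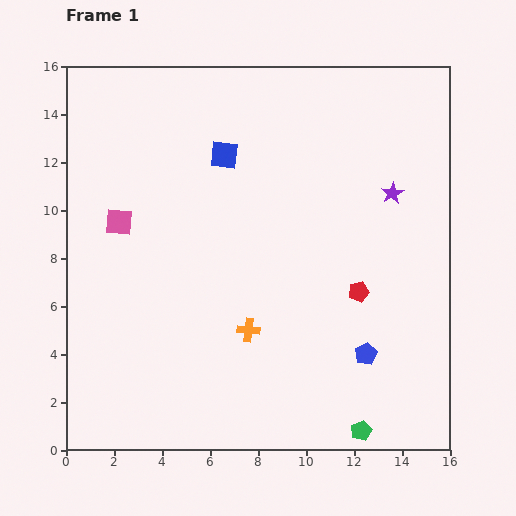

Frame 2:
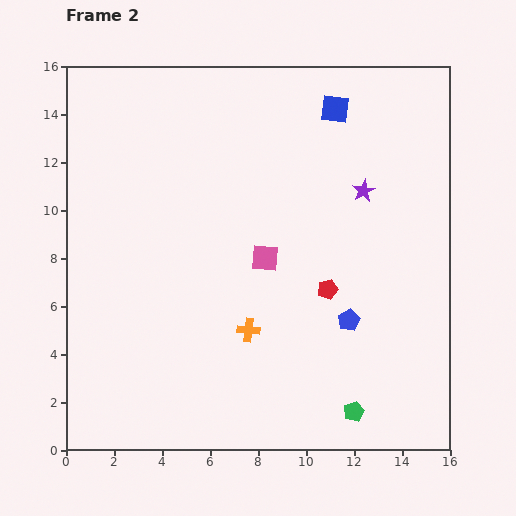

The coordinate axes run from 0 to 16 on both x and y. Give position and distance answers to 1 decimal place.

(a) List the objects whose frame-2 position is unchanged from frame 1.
the orange cross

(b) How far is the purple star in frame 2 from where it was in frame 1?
1.2

The purple star moved from (13.6, 10.7) to (12.4, 10.8), a distance of √(1.2² + 0.1²) ≈ 1.2.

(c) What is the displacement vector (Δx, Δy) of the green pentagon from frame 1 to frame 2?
(-0.3, 0.8)

The green pentagon was at (12.3, 0.8) in frame 1 and (12.0, 1.6) in frame 2.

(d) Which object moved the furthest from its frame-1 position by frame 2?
the pink square

(moved 6.3; next 5.0)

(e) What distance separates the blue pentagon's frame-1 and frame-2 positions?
1.6

The blue pentagon moved from (12.5, 4.0) to (11.8, 5.4), a distance of √(0.7² + 1.4²) ≈ 1.6.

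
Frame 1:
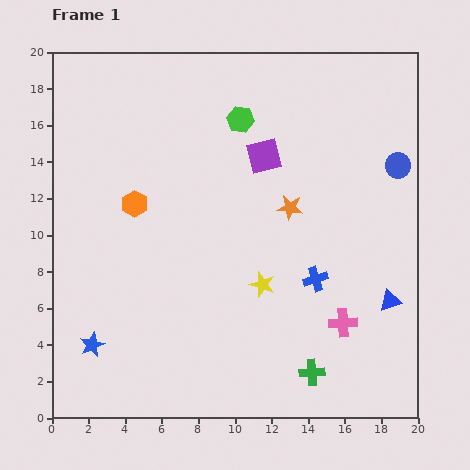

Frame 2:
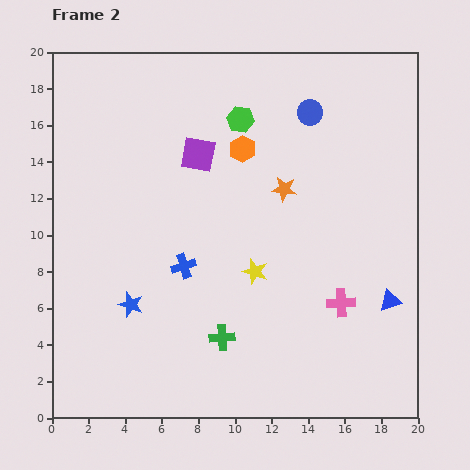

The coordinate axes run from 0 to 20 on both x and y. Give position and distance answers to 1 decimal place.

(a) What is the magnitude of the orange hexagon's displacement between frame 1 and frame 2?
6.6

The orange hexagon moved from (4.5, 11.7) to (10.4, 14.7), a distance of √(5.9² + 3.0²) ≈ 6.6.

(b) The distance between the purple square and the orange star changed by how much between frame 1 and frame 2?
+2.0

Distance in frame 1: 3.1. Distance in frame 2: 5.1.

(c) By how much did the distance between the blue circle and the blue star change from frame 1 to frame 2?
-5.0

Distance in frame 1: 19.4. Distance in frame 2: 14.4.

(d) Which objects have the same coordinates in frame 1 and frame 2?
the green hexagon, the blue triangle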